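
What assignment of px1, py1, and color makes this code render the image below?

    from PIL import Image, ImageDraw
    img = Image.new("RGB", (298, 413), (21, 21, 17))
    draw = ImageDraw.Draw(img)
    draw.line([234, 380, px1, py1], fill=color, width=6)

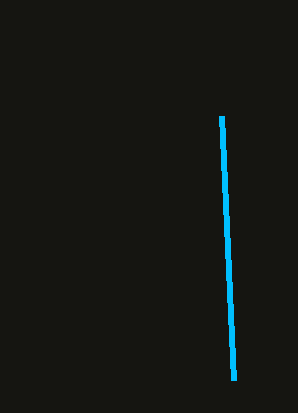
px1 = 222; py1 = 116; color = 'deepskyblue'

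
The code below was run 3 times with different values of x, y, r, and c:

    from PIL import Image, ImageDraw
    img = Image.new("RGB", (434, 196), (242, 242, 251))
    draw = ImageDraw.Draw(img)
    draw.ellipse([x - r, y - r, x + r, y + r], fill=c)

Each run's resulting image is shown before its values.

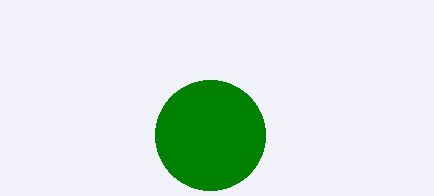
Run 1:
x = 210, y = 135, r = 55, c = 'green'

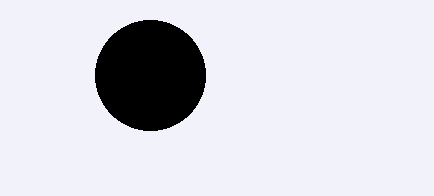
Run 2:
x = 150; y = 75; r = 55; c = 'black'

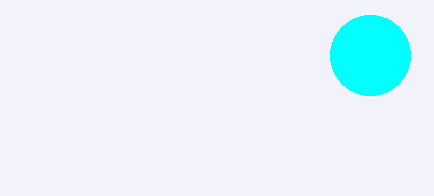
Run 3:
x = 370, y = 55, r = 40, c = 'cyan'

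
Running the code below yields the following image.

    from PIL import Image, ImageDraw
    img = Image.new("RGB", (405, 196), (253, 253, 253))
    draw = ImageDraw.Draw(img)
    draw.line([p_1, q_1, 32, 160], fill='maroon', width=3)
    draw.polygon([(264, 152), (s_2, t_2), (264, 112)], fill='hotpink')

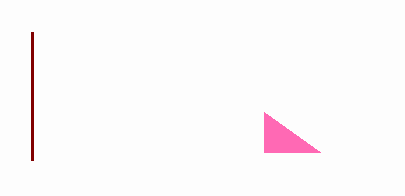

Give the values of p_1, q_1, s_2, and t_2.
p_1 = 32, q_1 = 32, s_2 = 320, t_2 = 152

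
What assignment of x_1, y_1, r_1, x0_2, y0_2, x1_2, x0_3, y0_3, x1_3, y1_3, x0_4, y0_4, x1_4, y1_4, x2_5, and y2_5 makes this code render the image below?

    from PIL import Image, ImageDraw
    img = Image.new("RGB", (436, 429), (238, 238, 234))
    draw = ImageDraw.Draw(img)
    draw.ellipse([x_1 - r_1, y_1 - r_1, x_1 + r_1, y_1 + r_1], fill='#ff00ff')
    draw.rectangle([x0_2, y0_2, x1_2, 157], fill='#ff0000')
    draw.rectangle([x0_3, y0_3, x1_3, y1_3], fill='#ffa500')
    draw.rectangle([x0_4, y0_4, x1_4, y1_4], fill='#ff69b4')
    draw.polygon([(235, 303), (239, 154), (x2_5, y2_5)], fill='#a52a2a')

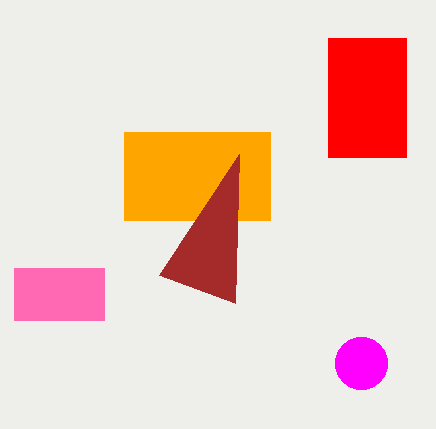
x_1 = 361; y_1 = 363; r_1 = 26; x0_2 = 328; y0_2 = 38; x1_2 = 406; x0_3 = 124; y0_3 = 132; x1_3 = 270; y1_3 = 220; x0_4 = 14; y0_4 = 268; x1_4 = 104; y1_4 = 320; x2_5 = 159; y2_5 = 275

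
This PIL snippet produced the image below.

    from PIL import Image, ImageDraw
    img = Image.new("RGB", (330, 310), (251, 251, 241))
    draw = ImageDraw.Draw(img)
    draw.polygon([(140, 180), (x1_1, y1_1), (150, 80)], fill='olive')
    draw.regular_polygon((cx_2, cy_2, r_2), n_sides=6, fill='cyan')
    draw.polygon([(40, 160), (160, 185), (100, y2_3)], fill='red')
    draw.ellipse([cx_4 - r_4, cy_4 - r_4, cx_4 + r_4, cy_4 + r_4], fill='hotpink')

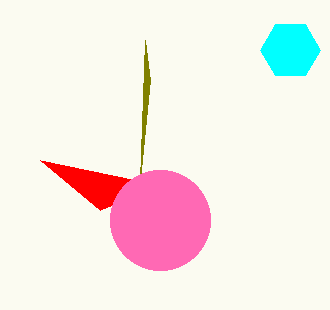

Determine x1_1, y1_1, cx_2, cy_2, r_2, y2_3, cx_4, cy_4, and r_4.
x1_1 = 145
y1_1 = 40
cx_2 = 290
cy_2 = 50
r_2 = 30
y2_3 = 210
cx_4 = 160
cy_4 = 220
r_4 = 50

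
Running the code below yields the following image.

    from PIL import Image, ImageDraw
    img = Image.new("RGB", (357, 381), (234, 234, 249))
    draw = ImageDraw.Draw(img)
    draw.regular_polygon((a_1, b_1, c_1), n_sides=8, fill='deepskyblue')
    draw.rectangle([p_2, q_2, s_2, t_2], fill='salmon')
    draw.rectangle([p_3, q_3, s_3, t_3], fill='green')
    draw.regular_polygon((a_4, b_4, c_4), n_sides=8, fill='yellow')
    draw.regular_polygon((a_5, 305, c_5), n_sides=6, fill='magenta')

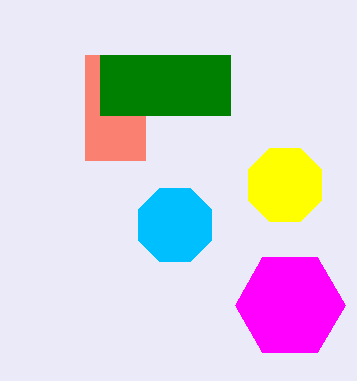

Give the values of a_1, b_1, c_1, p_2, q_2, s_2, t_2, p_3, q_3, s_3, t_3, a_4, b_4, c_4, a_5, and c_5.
a_1 = 175; b_1 = 225; c_1 = 40; p_2 = 85; q_2 = 55; s_2 = 145; t_2 = 160; p_3 = 100; q_3 = 55; s_3 = 230; t_3 = 115; a_4 = 285; b_4 = 185; c_4 = 40; a_5 = 290; c_5 = 55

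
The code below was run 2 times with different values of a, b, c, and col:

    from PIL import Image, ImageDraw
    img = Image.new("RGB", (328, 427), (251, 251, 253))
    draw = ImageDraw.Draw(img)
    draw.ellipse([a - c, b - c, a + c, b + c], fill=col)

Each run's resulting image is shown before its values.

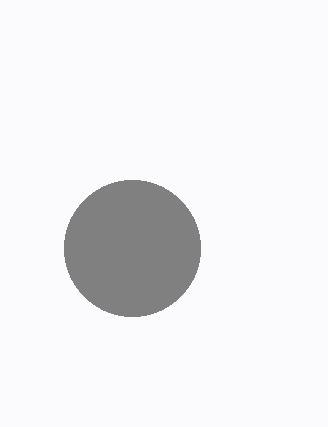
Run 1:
a = 132, b = 248, c = 68, col = 'gray'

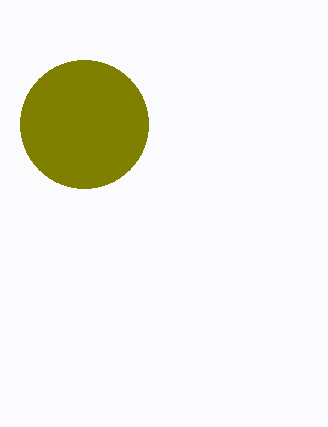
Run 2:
a = 84, b = 124, c = 64, col = 'olive'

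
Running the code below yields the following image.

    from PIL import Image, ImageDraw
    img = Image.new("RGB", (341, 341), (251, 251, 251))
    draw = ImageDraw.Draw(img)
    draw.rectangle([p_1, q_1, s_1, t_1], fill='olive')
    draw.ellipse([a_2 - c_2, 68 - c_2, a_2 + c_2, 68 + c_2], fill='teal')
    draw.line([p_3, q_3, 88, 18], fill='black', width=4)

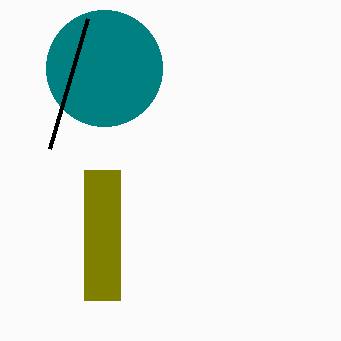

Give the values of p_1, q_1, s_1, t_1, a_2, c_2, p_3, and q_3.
p_1 = 84, q_1 = 170, s_1 = 120, t_1 = 300, a_2 = 104, c_2 = 58, p_3 = 50, q_3 = 148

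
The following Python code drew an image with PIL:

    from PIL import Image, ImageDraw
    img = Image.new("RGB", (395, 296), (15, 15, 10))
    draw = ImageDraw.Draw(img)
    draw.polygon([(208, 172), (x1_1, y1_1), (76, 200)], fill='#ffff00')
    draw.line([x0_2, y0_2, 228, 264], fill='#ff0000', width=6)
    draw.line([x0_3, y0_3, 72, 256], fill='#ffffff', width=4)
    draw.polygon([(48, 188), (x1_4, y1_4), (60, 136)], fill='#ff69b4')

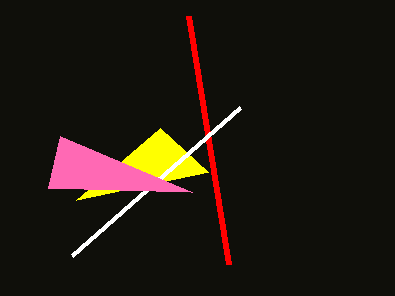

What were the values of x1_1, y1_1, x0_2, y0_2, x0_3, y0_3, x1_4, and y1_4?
x1_1 = 160
y1_1 = 128
x0_2 = 188
y0_2 = 16
x0_3 = 240
y0_3 = 108
x1_4 = 192
y1_4 = 192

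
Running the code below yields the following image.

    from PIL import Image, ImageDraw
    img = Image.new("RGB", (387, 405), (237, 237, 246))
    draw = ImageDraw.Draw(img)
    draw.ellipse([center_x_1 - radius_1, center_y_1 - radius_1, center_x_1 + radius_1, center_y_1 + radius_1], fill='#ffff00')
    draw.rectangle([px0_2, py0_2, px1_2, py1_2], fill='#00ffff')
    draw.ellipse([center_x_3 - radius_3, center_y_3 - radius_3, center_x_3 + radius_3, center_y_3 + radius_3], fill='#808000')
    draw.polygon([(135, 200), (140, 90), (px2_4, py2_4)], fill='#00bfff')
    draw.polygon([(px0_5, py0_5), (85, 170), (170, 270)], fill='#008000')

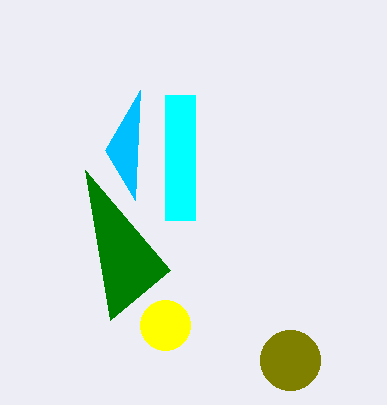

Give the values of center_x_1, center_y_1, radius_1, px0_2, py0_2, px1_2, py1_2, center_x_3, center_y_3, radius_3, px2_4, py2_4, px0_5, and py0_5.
center_x_1 = 165, center_y_1 = 325, radius_1 = 25, px0_2 = 165, py0_2 = 95, px1_2 = 195, py1_2 = 220, center_x_3 = 290, center_y_3 = 360, radius_3 = 30, px2_4 = 105, py2_4 = 150, px0_5 = 110, py0_5 = 320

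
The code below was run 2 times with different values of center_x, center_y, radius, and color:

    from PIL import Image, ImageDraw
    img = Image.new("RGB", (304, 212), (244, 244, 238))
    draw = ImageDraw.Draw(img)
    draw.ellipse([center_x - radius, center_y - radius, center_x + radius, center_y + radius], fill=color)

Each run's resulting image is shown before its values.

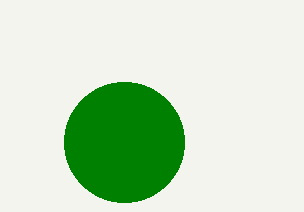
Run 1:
center_x = 124
center_y = 142
radius = 60
color = 'green'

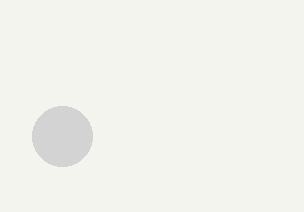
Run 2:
center_x = 62
center_y = 136
radius = 30
color = 'lightgray'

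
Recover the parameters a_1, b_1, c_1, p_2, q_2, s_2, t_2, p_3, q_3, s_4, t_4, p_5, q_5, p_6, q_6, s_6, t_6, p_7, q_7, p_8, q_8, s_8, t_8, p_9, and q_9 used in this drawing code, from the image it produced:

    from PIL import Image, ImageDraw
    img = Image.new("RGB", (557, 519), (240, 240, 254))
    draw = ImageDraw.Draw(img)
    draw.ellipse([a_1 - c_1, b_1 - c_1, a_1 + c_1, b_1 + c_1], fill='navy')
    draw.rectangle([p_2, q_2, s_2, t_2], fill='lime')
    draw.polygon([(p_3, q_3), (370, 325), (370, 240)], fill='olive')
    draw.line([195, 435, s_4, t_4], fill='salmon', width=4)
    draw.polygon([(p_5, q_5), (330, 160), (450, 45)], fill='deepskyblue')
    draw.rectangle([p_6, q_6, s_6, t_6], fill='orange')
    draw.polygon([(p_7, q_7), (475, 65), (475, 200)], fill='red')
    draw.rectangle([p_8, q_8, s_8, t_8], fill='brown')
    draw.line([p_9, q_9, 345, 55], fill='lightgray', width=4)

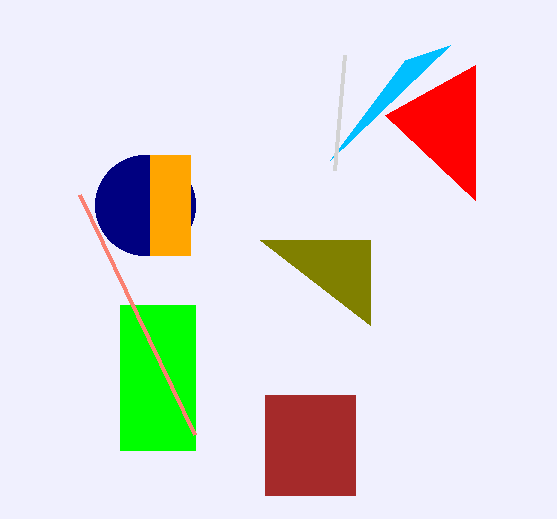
a_1 = 145; b_1 = 205; c_1 = 50; p_2 = 120; q_2 = 305; s_2 = 195; t_2 = 450; p_3 = 260; q_3 = 240; s_4 = 80; t_4 = 195; p_5 = 405; q_5 = 60; p_6 = 150; q_6 = 155; s_6 = 190; t_6 = 255; p_7 = 385; q_7 = 115; p_8 = 265; q_8 = 395; s_8 = 355; t_8 = 495; p_9 = 335; q_9 = 170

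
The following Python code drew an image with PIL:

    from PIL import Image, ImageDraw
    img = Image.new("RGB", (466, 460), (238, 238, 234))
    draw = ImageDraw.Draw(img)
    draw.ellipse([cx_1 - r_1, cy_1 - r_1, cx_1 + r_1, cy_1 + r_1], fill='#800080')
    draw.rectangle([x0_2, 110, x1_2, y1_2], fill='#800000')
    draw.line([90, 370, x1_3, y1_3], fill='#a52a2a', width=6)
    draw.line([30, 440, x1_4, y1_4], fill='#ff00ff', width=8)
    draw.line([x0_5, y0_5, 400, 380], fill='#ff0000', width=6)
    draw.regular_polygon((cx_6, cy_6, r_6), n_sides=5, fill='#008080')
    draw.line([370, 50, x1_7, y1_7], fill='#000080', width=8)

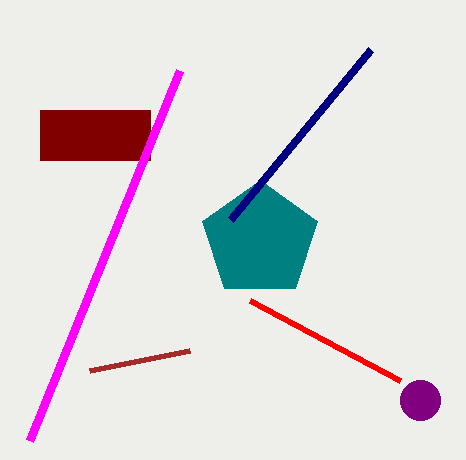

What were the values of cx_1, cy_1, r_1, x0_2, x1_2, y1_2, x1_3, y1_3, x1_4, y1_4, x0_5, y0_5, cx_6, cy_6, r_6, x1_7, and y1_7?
cx_1 = 420
cy_1 = 400
r_1 = 20
x0_2 = 40
x1_2 = 150
y1_2 = 160
x1_3 = 190
y1_3 = 350
x1_4 = 180
y1_4 = 70
x0_5 = 250
y0_5 = 300
cx_6 = 260
cy_6 = 240
r_6 = 60
x1_7 = 230
y1_7 = 220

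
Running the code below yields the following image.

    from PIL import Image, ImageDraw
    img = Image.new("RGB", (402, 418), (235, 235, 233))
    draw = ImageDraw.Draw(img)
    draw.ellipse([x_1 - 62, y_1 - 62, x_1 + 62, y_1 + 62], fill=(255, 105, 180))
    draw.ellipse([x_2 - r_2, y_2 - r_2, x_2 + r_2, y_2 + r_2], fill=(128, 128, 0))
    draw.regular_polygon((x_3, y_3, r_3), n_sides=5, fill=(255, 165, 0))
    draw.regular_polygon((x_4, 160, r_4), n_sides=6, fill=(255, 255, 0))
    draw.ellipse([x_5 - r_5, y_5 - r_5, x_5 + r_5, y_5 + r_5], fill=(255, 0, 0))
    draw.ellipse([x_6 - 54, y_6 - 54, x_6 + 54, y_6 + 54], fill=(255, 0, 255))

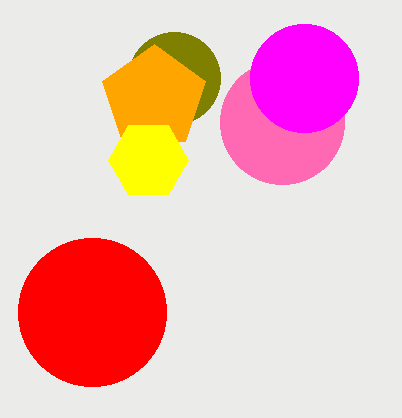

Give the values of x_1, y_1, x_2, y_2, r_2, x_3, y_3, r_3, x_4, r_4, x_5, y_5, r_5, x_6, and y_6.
x_1 = 282, y_1 = 122, x_2 = 174, y_2 = 78, r_2 = 46, x_3 = 154, y_3 = 98, r_3 = 54, x_4 = 148, r_4 = 40, x_5 = 92, y_5 = 312, r_5 = 74, x_6 = 304, y_6 = 78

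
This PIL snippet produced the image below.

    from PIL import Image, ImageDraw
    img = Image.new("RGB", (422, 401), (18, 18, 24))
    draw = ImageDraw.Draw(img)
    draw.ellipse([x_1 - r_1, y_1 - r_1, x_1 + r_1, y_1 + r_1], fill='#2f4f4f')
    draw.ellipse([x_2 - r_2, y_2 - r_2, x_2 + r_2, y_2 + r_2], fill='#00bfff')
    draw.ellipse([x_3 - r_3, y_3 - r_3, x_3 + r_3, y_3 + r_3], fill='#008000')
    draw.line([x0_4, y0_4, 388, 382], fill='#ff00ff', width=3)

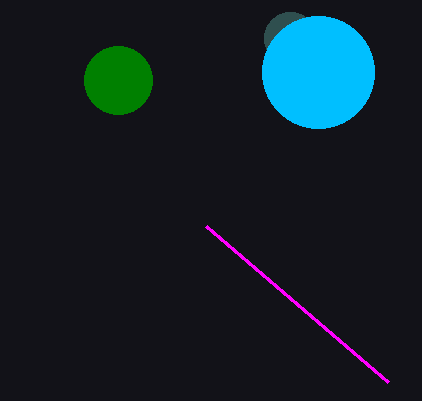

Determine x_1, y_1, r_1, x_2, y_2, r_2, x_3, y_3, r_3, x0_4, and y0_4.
x_1 = 290; y_1 = 38; r_1 = 26; x_2 = 318; y_2 = 72; r_2 = 56; x_3 = 118; y_3 = 80; r_3 = 34; x0_4 = 206; y0_4 = 226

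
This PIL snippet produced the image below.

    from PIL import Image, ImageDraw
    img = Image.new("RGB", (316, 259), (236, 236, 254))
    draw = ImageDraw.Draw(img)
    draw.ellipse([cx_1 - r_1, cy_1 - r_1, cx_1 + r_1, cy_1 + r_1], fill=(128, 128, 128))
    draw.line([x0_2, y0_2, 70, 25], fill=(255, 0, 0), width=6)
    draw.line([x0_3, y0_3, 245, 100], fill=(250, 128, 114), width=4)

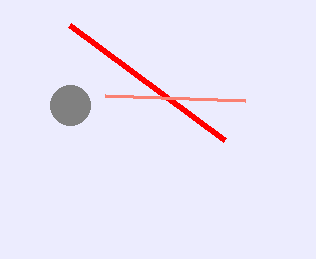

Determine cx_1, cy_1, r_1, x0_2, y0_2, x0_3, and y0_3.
cx_1 = 70, cy_1 = 105, r_1 = 20, x0_2 = 225, y0_2 = 140, x0_3 = 105, y0_3 = 95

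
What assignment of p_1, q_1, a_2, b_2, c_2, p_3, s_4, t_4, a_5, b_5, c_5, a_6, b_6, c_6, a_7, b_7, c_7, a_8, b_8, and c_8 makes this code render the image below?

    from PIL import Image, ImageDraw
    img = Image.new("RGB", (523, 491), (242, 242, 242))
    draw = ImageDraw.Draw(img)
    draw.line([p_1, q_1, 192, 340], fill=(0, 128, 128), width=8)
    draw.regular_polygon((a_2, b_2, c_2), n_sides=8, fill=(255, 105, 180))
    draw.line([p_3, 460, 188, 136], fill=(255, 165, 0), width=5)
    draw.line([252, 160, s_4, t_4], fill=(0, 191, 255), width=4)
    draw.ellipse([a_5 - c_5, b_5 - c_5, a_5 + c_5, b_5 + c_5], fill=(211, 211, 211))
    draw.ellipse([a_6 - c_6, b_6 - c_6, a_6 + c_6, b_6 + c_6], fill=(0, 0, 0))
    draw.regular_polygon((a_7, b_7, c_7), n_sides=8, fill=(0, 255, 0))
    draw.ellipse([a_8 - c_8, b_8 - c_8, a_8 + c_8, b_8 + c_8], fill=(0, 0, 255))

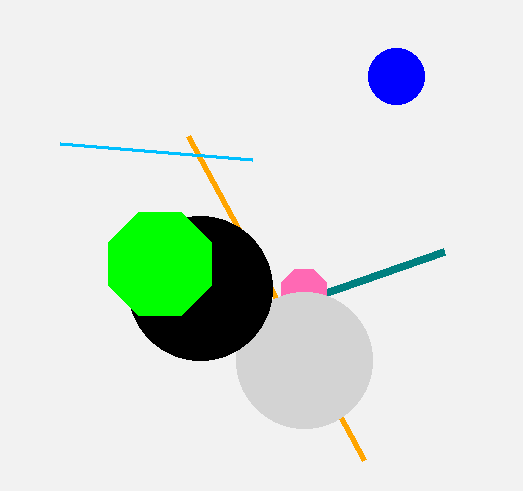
p_1 = 444, q_1 = 252, a_2 = 304, b_2 = 292, c_2 = 24, p_3 = 364, s_4 = 60, t_4 = 144, a_5 = 304, b_5 = 360, c_5 = 68, a_6 = 200, b_6 = 288, c_6 = 72, a_7 = 160, b_7 = 264, c_7 = 56, a_8 = 396, b_8 = 76, c_8 = 28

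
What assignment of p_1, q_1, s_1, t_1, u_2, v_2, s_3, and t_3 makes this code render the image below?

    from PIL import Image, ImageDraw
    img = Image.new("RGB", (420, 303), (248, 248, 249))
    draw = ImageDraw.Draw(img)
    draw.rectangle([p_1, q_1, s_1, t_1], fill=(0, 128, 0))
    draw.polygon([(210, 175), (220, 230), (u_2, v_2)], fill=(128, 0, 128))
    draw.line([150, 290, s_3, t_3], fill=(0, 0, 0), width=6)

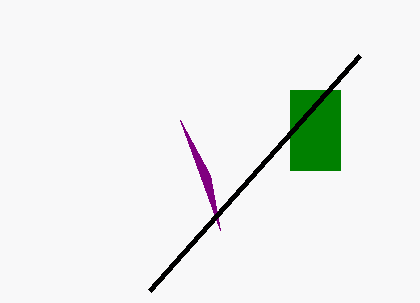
p_1 = 290, q_1 = 90, s_1 = 340, t_1 = 170, u_2 = 180, v_2 = 120, s_3 = 360, t_3 = 55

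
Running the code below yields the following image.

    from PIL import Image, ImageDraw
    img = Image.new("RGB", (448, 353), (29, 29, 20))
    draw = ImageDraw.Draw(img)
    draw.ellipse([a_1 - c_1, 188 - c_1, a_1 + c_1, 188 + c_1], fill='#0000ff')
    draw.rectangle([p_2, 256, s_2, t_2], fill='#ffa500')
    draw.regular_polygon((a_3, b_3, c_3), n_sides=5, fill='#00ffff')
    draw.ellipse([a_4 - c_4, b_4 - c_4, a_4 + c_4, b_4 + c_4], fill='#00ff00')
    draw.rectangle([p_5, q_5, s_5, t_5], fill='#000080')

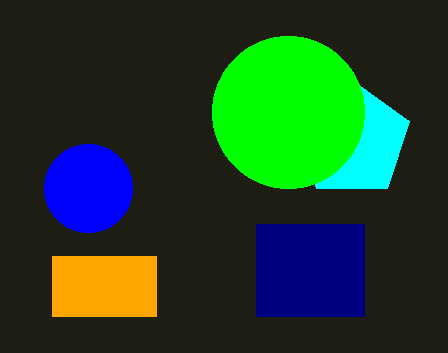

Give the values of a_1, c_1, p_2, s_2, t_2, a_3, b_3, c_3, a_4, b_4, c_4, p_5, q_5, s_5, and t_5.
a_1 = 88
c_1 = 44
p_2 = 52
s_2 = 156
t_2 = 316
a_3 = 352
b_3 = 140
c_3 = 60
a_4 = 288
b_4 = 112
c_4 = 76
p_5 = 256
q_5 = 224
s_5 = 364
t_5 = 316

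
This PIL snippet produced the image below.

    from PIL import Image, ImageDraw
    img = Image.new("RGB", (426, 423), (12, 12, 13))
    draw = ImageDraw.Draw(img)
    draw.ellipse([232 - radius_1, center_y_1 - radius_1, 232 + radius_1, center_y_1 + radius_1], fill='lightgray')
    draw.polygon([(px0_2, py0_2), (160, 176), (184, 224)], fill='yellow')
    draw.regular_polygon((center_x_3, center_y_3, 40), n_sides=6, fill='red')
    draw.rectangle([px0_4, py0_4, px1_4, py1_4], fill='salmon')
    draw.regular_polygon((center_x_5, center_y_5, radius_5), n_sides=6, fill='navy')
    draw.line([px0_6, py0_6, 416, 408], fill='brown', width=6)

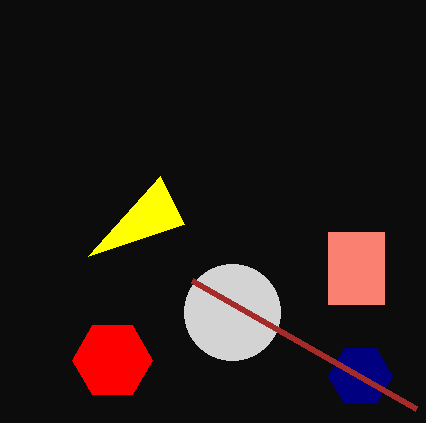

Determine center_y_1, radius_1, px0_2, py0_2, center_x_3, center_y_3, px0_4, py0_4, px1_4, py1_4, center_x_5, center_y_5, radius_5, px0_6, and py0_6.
center_y_1 = 312; radius_1 = 48; px0_2 = 88; py0_2 = 256; center_x_3 = 112; center_y_3 = 360; px0_4 = 328; py0_4 = 232; px1_4 = 384; py1_4 = 304; center_x_5 = 360; center_y_5 = 376; radius_5 = 32; px0_6 = 192; py0_6 = 280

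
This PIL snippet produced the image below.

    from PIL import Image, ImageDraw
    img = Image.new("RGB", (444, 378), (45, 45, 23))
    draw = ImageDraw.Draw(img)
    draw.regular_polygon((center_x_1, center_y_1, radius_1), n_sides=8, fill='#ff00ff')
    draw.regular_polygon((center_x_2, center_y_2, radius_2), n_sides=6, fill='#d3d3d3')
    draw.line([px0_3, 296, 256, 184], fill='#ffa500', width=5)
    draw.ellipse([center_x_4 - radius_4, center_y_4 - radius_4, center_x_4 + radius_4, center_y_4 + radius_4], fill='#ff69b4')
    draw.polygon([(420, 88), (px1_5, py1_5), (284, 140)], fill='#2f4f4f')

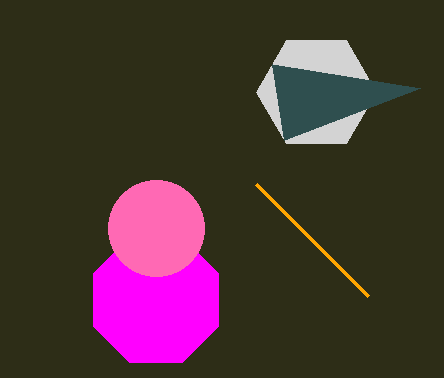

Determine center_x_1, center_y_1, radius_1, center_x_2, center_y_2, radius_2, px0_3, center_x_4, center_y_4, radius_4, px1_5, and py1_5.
center_x_1 = 156; center_y_1 = 300; radius_1 = 68; center_x_2 = 316; center_y_2 = 92; radius_2 = 60; px0_3 = 368; center_x_4 = 156; center_y_4 = 228; radius_4 = 48; px1_5 = 272; py1_5 = 64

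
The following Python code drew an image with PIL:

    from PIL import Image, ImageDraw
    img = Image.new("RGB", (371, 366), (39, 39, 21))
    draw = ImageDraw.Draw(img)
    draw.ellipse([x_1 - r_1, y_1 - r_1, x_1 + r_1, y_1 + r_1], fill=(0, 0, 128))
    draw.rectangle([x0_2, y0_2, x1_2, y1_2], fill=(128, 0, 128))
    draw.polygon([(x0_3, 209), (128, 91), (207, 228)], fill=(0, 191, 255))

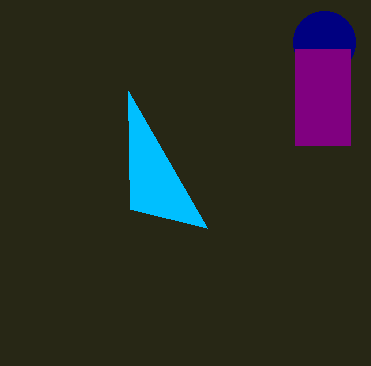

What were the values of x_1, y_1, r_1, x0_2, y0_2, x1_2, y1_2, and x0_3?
x_1 = 324, y_1 = 42, r_1 = 31, x0_2 = 295, y0_2 = 49, x1_2 = 350, y1_2 = 145, x0_3 = 130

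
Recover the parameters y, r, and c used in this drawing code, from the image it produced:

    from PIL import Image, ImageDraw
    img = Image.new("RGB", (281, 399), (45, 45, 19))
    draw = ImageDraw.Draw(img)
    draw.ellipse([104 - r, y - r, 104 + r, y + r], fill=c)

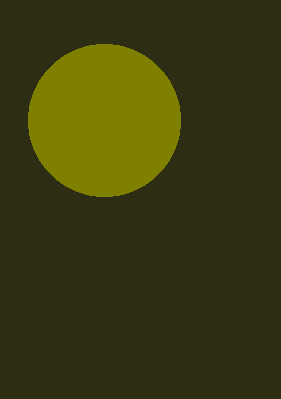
y = 120
r = 76
c = 'olive'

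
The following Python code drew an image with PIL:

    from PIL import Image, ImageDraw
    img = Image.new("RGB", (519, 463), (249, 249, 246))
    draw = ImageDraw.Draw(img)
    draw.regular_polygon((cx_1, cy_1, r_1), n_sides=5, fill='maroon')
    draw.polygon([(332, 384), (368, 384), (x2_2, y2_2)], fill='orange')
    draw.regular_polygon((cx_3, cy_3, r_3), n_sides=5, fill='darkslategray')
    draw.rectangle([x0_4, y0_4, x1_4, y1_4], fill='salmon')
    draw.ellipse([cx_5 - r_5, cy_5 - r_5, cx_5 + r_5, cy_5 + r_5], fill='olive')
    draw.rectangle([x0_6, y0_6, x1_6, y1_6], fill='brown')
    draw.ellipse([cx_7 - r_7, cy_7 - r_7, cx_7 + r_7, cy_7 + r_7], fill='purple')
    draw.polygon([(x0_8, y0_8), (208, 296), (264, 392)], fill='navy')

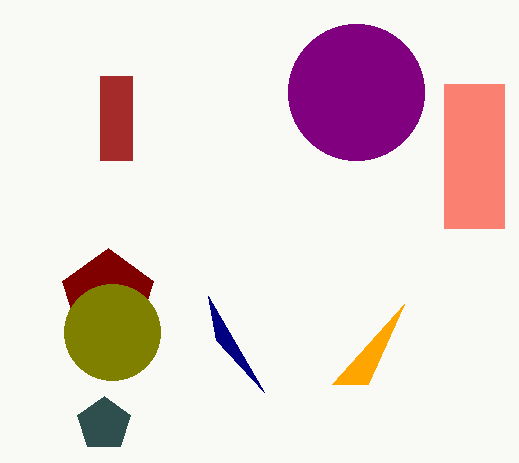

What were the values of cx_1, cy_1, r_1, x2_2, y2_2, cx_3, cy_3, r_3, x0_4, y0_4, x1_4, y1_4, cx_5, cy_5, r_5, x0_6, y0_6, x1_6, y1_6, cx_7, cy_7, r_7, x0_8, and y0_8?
cx_1 = 108
cy_1 = 296
r_1 = 48
x2_2 = 404
y2_2 = 304
cx_3 = 104
cy_3 = 424
r_3 = 28
x0_4 = 444
y0_4 = 84
x1_4 = 504
y1_4 = 228
cx_5 = 112
cy_5 = 332
r_5 = 48
x0_6 = 100
y0_6 = 76
x1_6 = 132
y1_6 = 160
cx_7 = 356
cy_7 = 92
r_7 = 68
x0_8 = 216
y0_8 = 340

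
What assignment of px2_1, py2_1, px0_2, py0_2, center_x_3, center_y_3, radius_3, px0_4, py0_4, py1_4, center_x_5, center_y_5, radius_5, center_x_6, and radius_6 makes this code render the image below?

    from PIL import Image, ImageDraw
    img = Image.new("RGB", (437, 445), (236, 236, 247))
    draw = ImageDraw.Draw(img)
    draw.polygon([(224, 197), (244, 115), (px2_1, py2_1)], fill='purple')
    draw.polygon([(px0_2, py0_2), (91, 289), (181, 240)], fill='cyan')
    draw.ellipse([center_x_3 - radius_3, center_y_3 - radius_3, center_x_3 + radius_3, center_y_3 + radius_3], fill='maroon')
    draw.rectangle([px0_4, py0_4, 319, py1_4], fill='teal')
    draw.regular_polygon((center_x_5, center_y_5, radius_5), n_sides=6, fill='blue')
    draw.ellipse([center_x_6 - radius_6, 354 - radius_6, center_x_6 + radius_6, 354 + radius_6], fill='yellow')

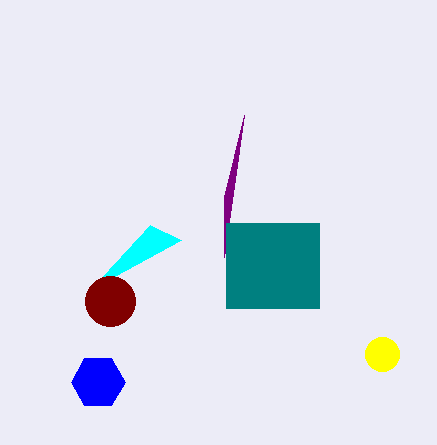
px2_1 = 224; py2_1 = 257; px0_2 = 150; py0_2 = 225; center_x_3 = 110; center_y_3 = 301; radius_3 = 25; px0_4 = 226; py0_4 = 223; py1_4 = 308; center_x_5 = 98; center_y_5 = 382; radius_5 = 27; center_x_6 = 382; radius_6 = 17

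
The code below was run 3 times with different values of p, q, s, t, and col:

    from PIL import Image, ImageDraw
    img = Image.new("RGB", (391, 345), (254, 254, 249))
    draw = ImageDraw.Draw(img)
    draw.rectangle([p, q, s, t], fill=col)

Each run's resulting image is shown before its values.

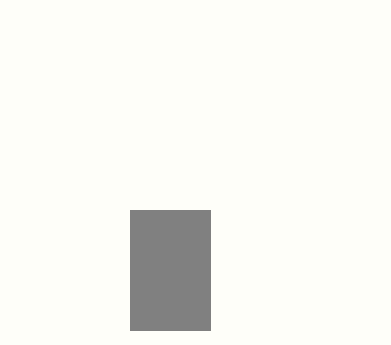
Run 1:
p = 130
q = 210
s = 210
t = 330
col = 'gray'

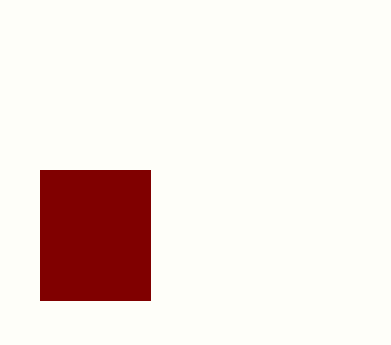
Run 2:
p = 40, q = 170, s = 150, t = 300, col = 'maroon'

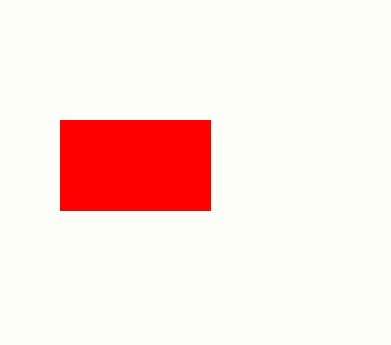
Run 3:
p = 60, q = 120, s = 210, t = 210, col = 'red'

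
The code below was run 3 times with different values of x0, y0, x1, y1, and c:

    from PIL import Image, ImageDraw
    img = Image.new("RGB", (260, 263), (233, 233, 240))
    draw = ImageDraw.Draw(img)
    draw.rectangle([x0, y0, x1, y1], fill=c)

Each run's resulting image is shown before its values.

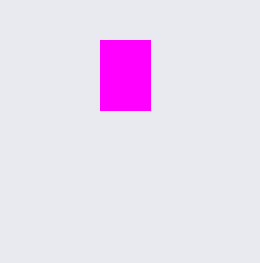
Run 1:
x0 = 100
y0 = 40
x1 = 150
y1 = 110
c = 'magenta'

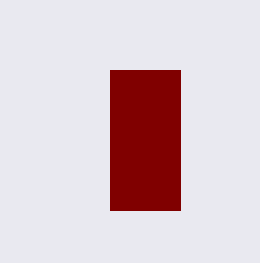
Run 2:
x0 = 110
y0 = 70
x1 = 180
y1 = 210
c = 'maroon'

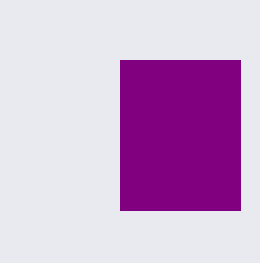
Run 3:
x0 = 120, y0 = 60, x1 = 240, y1 = 210, c = 'purple'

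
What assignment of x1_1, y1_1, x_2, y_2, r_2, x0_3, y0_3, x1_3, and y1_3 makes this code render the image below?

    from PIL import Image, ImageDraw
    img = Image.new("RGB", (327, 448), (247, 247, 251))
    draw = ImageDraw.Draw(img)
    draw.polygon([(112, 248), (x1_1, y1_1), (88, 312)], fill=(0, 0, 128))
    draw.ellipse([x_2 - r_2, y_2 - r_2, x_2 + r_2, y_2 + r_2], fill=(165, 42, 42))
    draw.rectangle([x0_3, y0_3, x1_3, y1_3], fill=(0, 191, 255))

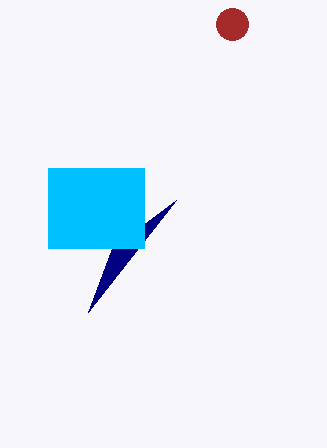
x1_1 = 176
y1_1 = 200
x_2 = 232
y_2 = 24
r_2 = 16
x0_3 = 48
y0_3 = 168
x1_3 = 144
y1_3 = 248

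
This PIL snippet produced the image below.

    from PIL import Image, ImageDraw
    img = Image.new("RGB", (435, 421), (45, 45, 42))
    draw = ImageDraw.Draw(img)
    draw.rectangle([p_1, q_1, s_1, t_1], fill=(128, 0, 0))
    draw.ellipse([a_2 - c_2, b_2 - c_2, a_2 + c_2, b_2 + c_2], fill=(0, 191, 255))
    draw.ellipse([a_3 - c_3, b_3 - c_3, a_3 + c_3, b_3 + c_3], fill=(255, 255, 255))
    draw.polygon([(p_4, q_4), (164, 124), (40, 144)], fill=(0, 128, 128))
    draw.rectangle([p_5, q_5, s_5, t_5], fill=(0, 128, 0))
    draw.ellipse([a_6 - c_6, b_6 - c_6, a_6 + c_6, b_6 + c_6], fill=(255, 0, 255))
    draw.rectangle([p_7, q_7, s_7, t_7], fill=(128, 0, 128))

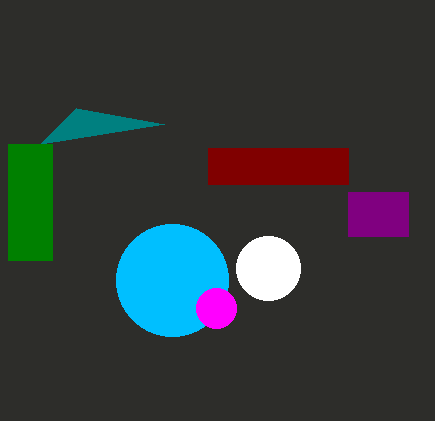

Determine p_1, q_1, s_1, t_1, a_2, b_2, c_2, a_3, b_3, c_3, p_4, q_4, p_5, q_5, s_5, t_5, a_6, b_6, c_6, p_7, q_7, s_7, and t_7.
p_1 = 208
q_1 = 148
s_1 = 348
t_1 = 184
a_2 = 172
b_2 = 280
c_2 = 56
a_3 = 268
b_3 = 268
c_3 = 32
p_4 = 76
q_4 = 108
p_5 = 8
q_5 = 144
s_5 = 52
t_5 = 260
a_6 = 216
b_6 = 308
c_6 = 20
p_7 = 348
q_7 = 192
s_7 = 408
t_7 = 236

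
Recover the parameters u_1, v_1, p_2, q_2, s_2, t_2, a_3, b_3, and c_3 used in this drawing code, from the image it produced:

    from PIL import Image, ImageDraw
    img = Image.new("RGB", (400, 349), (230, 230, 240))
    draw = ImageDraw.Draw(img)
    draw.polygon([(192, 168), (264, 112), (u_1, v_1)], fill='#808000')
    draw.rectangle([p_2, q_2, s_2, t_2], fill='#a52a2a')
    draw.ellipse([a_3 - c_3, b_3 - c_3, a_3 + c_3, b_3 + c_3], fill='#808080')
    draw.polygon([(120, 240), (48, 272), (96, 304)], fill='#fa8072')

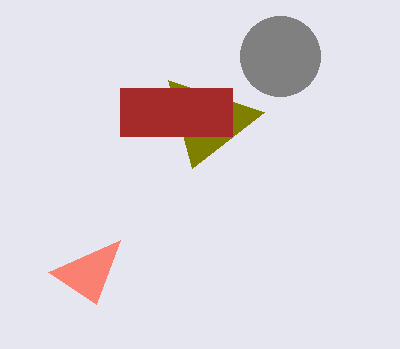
u_1 = 168; v_1 = 80; p_2 = 120; q_2 = 88; s_2 = 232; t_2 = 136; a_3 = 280; b_3 = 56; c_3 = 40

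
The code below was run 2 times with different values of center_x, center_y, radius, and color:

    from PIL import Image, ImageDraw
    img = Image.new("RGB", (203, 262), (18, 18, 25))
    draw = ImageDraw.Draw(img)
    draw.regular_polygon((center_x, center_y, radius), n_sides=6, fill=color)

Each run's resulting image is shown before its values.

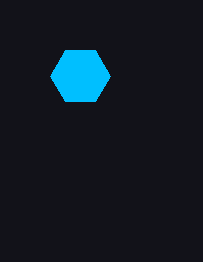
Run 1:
center_x = 80, center_y = 76, radius = 30, color = 'deepskyblue'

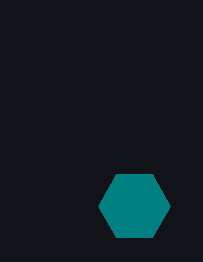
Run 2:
center_x = 134; center_y = 206; radius = 36; color = 'teal'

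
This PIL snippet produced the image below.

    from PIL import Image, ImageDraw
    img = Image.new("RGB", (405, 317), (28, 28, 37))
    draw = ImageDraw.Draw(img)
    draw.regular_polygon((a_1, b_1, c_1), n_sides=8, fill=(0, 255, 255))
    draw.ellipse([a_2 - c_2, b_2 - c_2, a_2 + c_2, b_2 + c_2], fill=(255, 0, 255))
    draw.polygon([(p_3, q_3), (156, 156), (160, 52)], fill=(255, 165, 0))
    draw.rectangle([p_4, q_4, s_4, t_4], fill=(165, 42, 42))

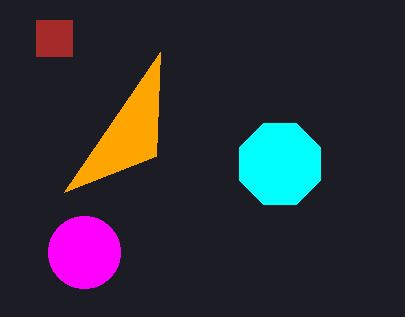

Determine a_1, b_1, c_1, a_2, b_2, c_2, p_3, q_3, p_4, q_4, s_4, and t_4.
a_1 = 280; b_1 = 164; c_1 = 44; a_2 = 84; b_2 = 252; c_2 = 36; p_3 = 64; q_3 = 192; p_4 = 36; q_4 = 20; s_4 = 72; t_4 = 56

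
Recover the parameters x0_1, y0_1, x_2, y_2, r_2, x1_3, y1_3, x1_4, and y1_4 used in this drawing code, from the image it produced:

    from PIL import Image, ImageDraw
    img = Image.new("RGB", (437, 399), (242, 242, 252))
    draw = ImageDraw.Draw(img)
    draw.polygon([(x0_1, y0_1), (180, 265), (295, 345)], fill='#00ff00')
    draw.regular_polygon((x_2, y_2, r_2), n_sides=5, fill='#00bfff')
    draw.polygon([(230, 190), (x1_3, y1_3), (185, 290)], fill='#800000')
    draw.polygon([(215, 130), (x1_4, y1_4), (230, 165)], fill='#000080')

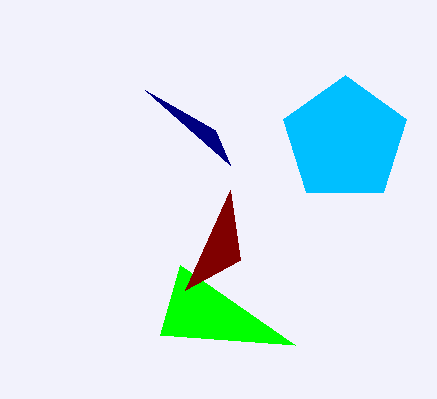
x0_1 = 160; y0_1 = 335; x_2 = 345; y_2 = 140; r_2 = 65; x1_3 = 240; y1_3 = 260; x1_4 = 145; y1_4 = 90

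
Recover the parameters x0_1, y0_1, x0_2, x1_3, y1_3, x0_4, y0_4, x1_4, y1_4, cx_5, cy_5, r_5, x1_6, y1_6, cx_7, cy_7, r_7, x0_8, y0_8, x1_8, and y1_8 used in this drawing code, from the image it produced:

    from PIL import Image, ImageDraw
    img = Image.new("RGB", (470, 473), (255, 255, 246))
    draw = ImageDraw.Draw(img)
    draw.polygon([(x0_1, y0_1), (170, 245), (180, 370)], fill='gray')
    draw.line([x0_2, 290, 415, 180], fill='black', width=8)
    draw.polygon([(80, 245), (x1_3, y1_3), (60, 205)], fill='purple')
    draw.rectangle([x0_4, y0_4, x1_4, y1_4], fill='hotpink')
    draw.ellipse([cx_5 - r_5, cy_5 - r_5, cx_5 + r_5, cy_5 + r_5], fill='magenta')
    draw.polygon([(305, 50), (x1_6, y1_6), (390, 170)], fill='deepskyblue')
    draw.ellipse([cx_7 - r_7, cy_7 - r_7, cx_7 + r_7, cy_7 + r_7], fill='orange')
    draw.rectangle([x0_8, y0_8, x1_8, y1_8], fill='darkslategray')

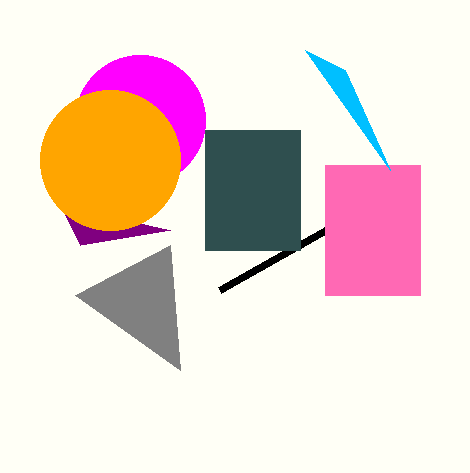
x0_1 = 75; y0_1 = 295; x0_2 = 220; x1_3 = 170; y1_3 = 230; x0_4 = 325; y0_4 = 165; x1_4 = 420; y1_4 = 295; cx_5 = 140; cy_5 = 120; r_5 = 65; x1_6 = 345; y1_6 = 70; cx_7 = 110; cy_7 = 160; r_7 = 70; x0_8 = 205; y0_8 = 130; x1_8 = 300; y1_8 = 250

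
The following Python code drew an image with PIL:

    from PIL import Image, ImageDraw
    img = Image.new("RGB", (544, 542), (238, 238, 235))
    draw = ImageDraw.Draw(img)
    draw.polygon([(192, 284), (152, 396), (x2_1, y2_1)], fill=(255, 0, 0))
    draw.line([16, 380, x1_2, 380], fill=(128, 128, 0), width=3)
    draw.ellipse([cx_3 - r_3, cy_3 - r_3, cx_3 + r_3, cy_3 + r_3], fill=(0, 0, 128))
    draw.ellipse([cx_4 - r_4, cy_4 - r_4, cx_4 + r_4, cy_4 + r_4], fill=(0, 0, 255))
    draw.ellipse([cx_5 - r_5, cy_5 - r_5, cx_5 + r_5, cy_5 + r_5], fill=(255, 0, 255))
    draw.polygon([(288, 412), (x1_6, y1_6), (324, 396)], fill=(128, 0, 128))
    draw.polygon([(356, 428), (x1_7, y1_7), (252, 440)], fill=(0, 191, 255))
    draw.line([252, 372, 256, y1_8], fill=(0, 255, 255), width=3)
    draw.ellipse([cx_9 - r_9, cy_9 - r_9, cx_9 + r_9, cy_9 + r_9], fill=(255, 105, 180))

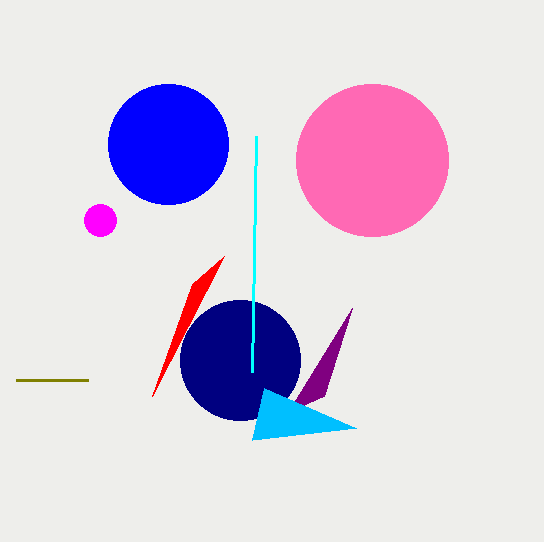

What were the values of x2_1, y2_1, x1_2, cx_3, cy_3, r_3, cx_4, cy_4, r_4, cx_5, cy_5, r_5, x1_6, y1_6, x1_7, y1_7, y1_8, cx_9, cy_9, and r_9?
x2_1 = 224
y2_1 = 256
x1_2 = 88
cx_3 = 240
cy_3 = 360
r_3 = 60
cx_4 = 168
cy_4 = 144
r_4 = 60
cx_5 = 100
cy_5 = 220
r_5 = 16
x1_6 = 352
y1_6 = 308
x1_7 = 264
y1_7 = 388
y1_8 = 136
cx_9 = 372
cy_9 = 160
r_9 = 76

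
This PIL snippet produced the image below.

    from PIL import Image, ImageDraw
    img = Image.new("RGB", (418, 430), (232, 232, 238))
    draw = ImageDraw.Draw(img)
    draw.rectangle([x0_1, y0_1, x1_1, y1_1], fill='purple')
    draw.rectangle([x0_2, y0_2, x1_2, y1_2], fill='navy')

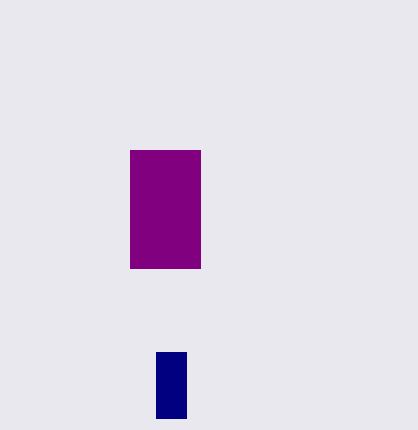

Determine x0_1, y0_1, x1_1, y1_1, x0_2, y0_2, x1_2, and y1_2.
x0_1 = 130
y0_1 = 150
x1_1 = 200
y1_1 = 268
x0_2 = 156
y0_2 = 352
x1_2 = 186
y1_2 = 418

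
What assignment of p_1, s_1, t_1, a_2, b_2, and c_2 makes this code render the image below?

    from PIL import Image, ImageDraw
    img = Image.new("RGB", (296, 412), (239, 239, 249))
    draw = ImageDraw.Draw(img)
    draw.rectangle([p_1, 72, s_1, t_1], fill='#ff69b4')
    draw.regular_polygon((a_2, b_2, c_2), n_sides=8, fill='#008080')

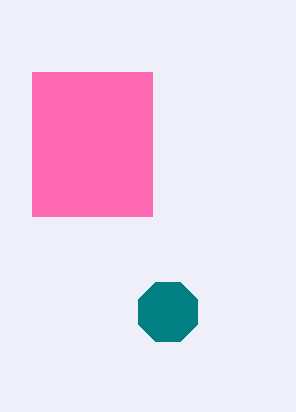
p_1 = 32, s_1 = 152, t_1 = 216, a_2 = 168, b_2 = 312, c_2 = 32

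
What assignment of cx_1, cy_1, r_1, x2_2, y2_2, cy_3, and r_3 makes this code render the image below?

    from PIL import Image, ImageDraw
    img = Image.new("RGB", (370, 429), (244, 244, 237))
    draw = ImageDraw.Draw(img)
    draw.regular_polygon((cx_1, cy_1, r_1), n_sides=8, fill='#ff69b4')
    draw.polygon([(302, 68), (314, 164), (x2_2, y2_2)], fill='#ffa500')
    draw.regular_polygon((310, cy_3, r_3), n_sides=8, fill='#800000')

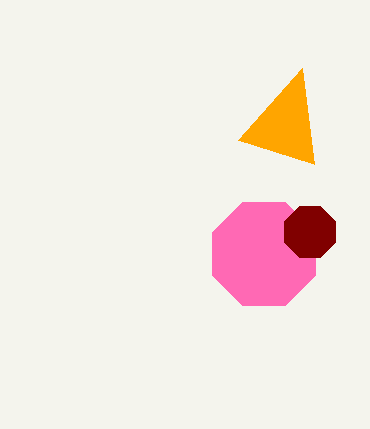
cx_1 = 264, cy_1 = 254, r_1 = 56, x2_2 = 238, y2_2 = 140, cy_3 = 232, r_3 = 28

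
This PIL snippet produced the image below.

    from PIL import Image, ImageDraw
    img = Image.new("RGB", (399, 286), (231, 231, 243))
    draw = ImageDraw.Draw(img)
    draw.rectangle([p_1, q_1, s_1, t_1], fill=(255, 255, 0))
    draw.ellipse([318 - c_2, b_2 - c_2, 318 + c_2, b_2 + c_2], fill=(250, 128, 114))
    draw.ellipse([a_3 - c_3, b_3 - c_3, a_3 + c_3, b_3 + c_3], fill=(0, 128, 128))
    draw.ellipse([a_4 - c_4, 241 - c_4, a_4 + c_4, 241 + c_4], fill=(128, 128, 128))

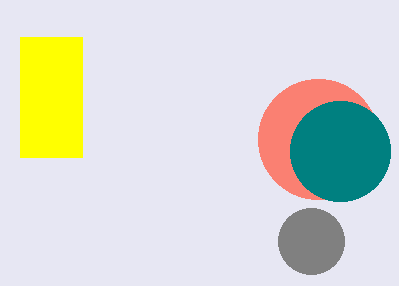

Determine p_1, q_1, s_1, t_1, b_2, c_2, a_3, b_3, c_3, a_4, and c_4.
p_1 = 20, q_1 = 37, s_1 = 82, t_1 = 157, b_2 = 139, c_2 = 60, a_3 = 340, b_3 = 151, c_3 = 50, a_4 = 311, c_4 = 33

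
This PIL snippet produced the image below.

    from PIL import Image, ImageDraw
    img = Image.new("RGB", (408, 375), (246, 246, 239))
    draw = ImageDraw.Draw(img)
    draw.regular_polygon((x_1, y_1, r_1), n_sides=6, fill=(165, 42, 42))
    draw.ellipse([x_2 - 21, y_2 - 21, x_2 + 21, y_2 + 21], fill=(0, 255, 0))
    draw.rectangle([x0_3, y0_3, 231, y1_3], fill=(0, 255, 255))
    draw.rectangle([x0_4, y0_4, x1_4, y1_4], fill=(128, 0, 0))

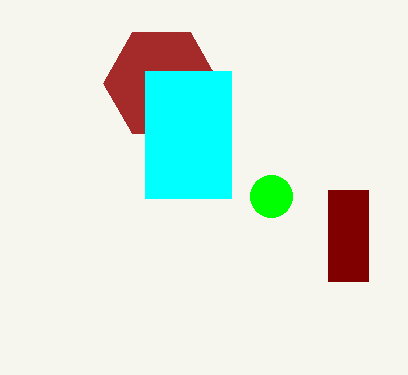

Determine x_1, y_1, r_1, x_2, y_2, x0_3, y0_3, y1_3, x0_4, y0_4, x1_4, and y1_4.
x_1 = 161
y_1 = 83
r_1 = 58
x_2 = 271
y_2 = 196
x0_3 = 145
y0_3 = 71
y1_3 = 198
x0_4 = 328
y0_4 = 190
x1_4 = 368
y1_4 = 281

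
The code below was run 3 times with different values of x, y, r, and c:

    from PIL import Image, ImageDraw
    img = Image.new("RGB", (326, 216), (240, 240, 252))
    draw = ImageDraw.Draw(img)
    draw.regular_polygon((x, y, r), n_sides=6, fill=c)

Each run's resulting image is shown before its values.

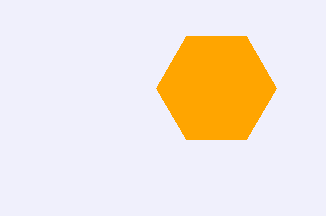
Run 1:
x = 216
y = 88
r = 60
c = 'orange'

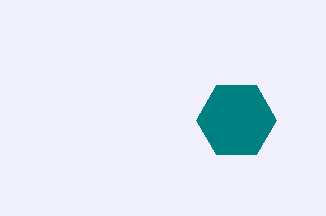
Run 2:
x = 236
y = 120
r = 40
c = 'teal'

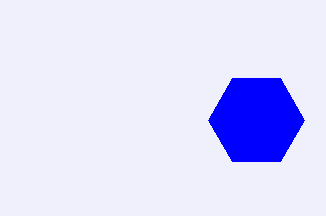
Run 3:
x = 256, y = 120, r = 48, c = 'blue'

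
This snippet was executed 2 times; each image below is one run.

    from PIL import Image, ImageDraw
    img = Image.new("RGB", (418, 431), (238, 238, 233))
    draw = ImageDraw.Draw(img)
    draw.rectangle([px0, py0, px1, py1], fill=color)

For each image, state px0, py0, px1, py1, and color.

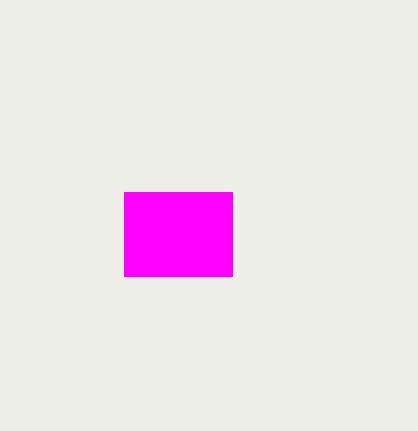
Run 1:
px0 = 124
py0 = 192
px1 = 232
py1 = 276
color = 'magenta'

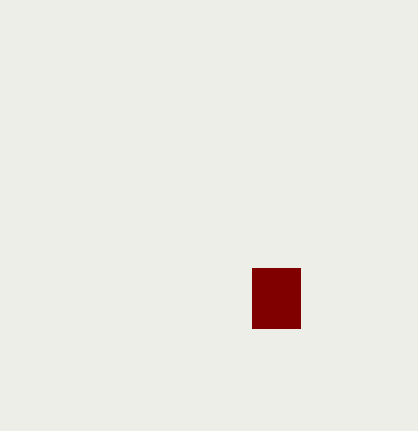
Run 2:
px0 = 252, py0 = 268, px1 = 300, py1 = 328, color = 'maroon'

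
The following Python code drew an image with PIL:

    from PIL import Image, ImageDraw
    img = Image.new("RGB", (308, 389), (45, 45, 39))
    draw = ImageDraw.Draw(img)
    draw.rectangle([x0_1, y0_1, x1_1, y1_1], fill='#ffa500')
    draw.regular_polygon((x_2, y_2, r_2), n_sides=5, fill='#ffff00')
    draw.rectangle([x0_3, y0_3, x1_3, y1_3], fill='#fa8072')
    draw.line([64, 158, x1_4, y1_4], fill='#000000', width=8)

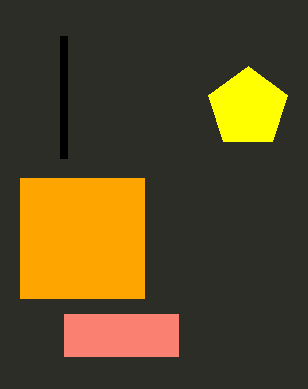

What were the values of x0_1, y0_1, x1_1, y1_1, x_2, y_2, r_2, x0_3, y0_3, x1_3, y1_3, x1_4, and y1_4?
x0_1 = 20
y0_1 = 178
x1_1 = 144
y1_1 = 298
x_2 = 248
y_2 = 108
r_2 = 42
x0_3 = 64
y0_3 = 314
x1_3 = 178
y1_3 = 356
x1_4 = 64
y1_4 = 36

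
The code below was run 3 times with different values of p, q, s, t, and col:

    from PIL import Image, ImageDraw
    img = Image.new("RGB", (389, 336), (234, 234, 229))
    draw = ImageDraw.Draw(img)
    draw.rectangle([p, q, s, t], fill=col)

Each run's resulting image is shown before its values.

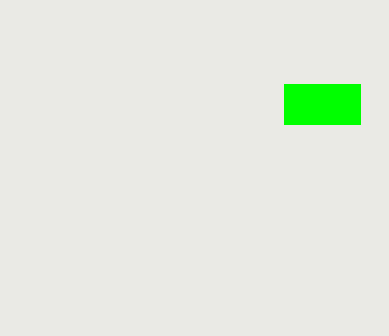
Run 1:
p = 284; q = 84; s = 360; t = 124; col = 'lime'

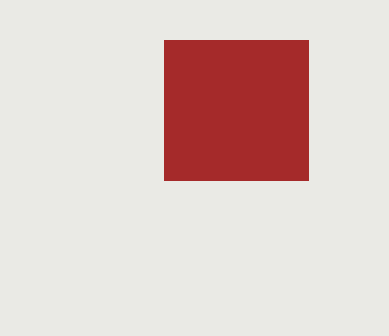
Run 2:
p = 164, q = 40, s = 308, t = 180, col = 'brown'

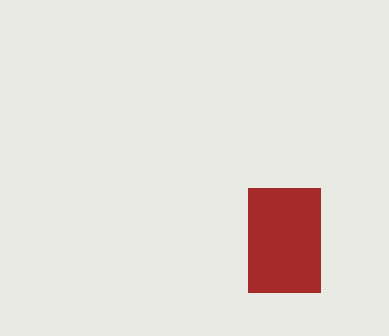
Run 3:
p = 248, q = 188, s = 320, t = 292, col = 'brown'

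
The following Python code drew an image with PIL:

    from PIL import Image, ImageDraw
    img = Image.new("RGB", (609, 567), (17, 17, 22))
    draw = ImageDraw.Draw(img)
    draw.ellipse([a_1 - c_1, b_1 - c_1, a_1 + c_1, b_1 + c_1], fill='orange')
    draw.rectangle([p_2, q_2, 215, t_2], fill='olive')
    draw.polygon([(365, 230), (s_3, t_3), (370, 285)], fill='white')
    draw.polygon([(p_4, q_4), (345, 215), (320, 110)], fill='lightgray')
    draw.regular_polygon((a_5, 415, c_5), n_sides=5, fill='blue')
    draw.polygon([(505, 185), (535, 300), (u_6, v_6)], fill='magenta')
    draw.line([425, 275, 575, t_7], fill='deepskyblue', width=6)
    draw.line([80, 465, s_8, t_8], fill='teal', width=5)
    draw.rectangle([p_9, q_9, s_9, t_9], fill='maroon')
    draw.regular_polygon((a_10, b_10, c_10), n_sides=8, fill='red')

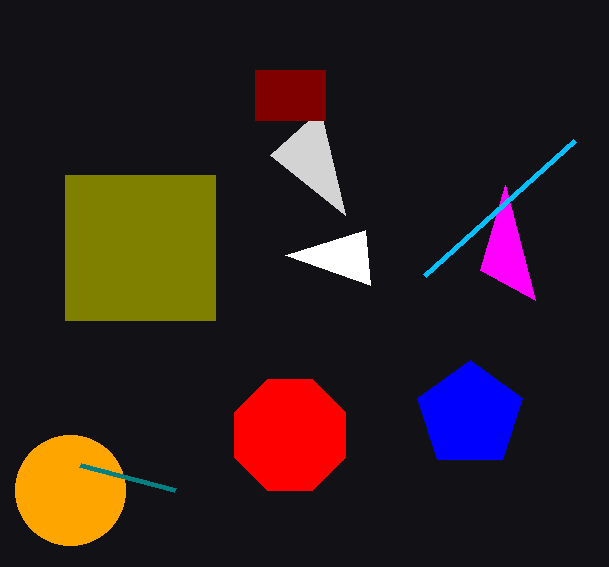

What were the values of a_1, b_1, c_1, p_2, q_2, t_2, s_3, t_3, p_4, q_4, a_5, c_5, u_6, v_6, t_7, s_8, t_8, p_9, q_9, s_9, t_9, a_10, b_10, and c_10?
a_1 = 70, b_1 = 490, c_1 = 55, p_2 = 65, q_2 = 175, t_2 = 320, s_3 = 285, t_3 = 255, p_4 = 270, q_4 = 155, a_5 = 470, c_5 = 55, u_6 = 480, v_6 = 270, t_7 = 140, s_8 = 175, t_8 = 490, p_9 = 255, q_9 = 70, s_9 = 325, t_9 = 120, a_10 = 290, b_10 = 435, c_10 = 60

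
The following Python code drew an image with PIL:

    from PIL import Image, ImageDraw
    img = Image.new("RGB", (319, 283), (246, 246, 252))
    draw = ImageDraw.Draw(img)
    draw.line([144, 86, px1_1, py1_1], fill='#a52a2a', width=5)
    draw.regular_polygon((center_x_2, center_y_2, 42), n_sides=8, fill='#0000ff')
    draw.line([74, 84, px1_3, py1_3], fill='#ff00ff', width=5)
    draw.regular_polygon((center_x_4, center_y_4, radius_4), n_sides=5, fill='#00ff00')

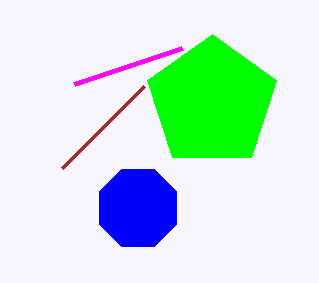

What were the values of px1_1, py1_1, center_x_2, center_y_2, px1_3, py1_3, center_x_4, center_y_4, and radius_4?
px1_1 = 62, py1_1 = 168, center_x_2 = 138, center_y_2 = 208, px1_3 = 182, py1_3 = 48, center_x_4 = 212, center_y_4 = 102, radius_4 = 68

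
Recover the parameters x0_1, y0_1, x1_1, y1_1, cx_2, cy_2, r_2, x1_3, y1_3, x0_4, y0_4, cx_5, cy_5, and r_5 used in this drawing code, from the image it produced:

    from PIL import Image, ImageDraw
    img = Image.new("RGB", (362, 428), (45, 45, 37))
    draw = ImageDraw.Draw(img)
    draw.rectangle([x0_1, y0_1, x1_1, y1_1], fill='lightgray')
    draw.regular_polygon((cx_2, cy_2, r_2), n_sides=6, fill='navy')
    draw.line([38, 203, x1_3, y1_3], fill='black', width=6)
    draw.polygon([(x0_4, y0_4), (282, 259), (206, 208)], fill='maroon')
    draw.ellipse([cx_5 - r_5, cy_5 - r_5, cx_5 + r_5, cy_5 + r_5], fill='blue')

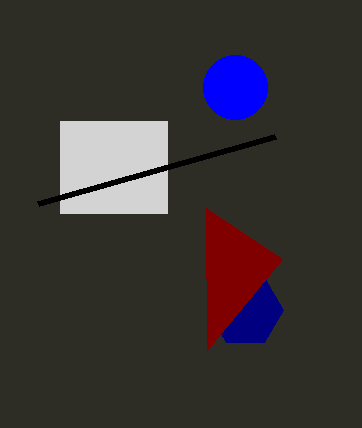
x0_1 = 60; y0_1 = 121; x1_1 = 167; y1_1 = 213; cx_2 = 245; cy_2 = 310; r_2 = 38; x1_3 = 275; y1_3 = 136; x0_4 = 207; y0_4 = 350; cx_5 = 235; cy_5 = 87; r_5 = 32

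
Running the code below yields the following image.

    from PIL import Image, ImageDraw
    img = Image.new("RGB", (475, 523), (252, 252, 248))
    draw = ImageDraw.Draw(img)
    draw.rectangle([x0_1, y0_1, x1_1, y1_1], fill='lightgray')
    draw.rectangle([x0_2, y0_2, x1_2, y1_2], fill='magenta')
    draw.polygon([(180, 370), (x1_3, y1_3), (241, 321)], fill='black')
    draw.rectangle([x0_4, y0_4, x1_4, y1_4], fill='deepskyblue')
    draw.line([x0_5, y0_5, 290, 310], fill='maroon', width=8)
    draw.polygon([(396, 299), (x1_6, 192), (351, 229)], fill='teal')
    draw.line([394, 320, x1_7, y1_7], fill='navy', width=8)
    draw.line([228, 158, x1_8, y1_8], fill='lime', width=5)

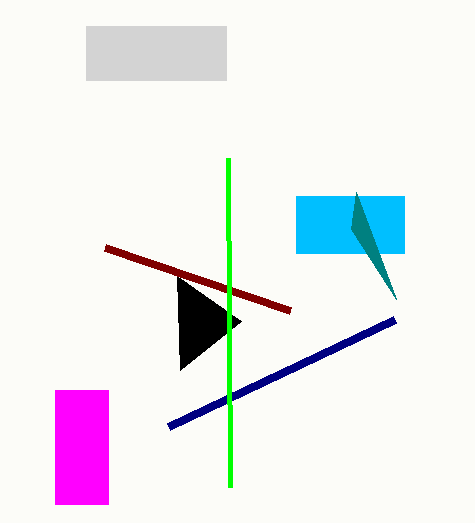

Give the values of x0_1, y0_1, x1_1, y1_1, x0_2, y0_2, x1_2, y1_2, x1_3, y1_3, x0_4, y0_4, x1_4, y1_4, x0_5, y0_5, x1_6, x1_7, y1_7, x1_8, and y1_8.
x0_1 = 86, y0_1 = 26, x1_1 = 226, y1_1 = 80, x0_2 = 55, y0_2 = 390, x1_2 = 108, y1_2 = 504, x1_3 = 177, y1_3 = 276, x0_4 = 296, y0_4 = 196, x1_4 = 404, y1_4 = 253, x0_5 = 105, y0_5 = 247, x1_6 = 356, x1_7 = 168, y1_7 = 427, x1_8 = 230, y1_8 = 487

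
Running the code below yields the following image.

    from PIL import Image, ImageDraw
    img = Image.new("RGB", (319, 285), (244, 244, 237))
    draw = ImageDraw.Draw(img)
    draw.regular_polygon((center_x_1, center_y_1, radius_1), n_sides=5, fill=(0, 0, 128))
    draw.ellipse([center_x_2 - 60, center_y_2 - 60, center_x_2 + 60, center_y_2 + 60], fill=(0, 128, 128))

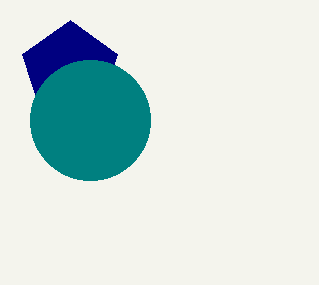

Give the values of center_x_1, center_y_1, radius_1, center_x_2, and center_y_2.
center_x_1 = 70, center_y_1 = 70, radius_1 = 50, center_x_2 = 90, center_y_2 = 120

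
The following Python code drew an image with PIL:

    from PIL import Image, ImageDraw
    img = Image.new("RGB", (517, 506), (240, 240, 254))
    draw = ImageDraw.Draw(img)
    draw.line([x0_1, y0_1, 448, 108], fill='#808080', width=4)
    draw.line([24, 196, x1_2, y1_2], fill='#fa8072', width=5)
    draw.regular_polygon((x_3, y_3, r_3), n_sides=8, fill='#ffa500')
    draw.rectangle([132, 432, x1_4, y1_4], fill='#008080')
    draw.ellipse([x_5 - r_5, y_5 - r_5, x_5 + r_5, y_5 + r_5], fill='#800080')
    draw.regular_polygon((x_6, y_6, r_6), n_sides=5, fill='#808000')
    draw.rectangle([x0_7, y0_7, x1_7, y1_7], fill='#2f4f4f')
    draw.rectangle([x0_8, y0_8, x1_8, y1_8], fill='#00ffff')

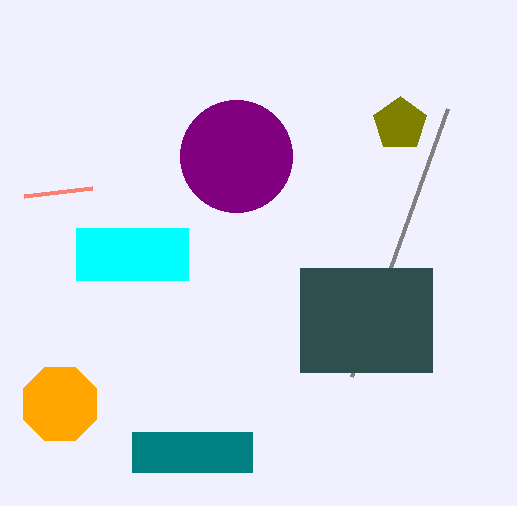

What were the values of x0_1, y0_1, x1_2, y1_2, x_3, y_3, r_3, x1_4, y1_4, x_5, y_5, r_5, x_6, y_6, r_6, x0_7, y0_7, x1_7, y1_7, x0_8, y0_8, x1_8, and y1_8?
x0_1 = 352; y0_1 = 376; x1_2 = 92; y1_2 = 188; x_3 = 60; y_3 = 404; r_3 = 40; x1_4 = 252; y1_4 = 472; x_5 = 236; y_5 = 156; r_5 = 56; x_6 = 400; y_6 = 124; r_6 = 28; x0_7 = 300; y0_7 = 268; x1_7 = 432; y1_7 = 372; x0_8 = 76; y0_8 = 228; x1_8 = 188; y1_8 = 280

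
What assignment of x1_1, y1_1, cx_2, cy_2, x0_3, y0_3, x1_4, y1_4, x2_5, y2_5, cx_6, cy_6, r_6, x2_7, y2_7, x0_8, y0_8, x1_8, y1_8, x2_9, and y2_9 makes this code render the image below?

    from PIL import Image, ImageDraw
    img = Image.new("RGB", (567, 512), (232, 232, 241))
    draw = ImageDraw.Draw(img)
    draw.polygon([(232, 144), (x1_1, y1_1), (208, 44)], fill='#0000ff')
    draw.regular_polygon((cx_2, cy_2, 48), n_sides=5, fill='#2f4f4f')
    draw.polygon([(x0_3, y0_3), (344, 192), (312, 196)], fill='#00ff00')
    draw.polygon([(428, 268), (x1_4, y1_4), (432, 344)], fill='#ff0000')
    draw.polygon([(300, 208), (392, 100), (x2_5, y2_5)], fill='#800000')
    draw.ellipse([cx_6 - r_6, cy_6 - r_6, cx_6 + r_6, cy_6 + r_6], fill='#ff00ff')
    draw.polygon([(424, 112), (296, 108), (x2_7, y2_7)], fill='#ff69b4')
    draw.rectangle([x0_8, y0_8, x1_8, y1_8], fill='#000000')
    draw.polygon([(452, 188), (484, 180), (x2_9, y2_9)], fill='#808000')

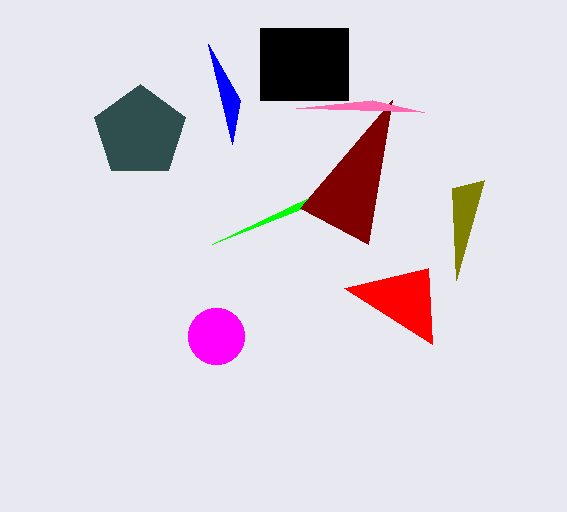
x1_1 = 240; y1_1 = 100; cx_2 = 140; cy_2 = 132; x0_3 = 212; y0_3 = 244; x1_4 = 344; y1_4 = 288; x2_5 = 368; y2_5 = 244; cx_6 = 216; cy_6 = 336; r_6 = 28; x2_7 = 372; y2_7 = 100; x0_8 = 260; y0_8 = 28; x1_8 = 348; y1_8 = 100; x2_9 = 456; y2_9 = 280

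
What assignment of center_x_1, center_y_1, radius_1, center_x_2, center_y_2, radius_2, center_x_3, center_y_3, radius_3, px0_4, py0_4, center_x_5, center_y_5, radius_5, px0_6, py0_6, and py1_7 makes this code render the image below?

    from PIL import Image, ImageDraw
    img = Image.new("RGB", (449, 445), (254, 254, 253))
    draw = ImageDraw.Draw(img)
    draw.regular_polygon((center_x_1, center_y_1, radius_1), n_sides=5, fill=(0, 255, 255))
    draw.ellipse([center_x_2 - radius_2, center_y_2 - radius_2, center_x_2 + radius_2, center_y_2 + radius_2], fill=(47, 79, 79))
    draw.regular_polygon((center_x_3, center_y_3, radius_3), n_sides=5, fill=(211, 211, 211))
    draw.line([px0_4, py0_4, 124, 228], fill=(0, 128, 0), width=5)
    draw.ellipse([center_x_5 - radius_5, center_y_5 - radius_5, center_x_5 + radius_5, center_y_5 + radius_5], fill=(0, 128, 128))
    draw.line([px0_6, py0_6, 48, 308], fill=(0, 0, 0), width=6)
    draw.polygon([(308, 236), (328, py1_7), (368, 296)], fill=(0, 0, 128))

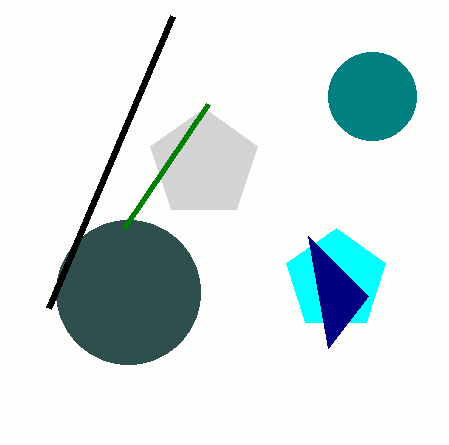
center_x_1 = 336, center_y_1 = 280, radius_1 = 52, center_x_2 = 128, center_y_2 = 292, radius_2 = 72, center_x_3 = 204, center_y_3 = 164, radius_3 = 56, px0_4 = 208, py0_4 = 104, center_x_5 = 372, center_y_5 = 96, radius_5 = 44, px0_6 = 172, py0_6 = 16, py1_7 = 348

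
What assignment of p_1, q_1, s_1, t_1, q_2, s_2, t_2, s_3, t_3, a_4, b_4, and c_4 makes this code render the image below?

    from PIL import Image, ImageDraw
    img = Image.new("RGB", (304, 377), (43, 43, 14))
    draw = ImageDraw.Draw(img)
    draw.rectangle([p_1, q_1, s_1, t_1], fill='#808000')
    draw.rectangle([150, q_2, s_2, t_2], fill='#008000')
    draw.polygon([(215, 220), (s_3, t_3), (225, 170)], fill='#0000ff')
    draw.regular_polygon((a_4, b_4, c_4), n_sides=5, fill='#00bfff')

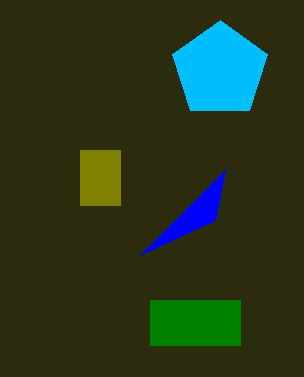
p_1 = 80
q_1 = 150
s_1 = 120
t_1 = 205
q_2 = 300
s_2 = 240
t_2 = 345
s_3 = 140
t_3 = 255
a_4 = 220
b_4 = 70
c_4 = 50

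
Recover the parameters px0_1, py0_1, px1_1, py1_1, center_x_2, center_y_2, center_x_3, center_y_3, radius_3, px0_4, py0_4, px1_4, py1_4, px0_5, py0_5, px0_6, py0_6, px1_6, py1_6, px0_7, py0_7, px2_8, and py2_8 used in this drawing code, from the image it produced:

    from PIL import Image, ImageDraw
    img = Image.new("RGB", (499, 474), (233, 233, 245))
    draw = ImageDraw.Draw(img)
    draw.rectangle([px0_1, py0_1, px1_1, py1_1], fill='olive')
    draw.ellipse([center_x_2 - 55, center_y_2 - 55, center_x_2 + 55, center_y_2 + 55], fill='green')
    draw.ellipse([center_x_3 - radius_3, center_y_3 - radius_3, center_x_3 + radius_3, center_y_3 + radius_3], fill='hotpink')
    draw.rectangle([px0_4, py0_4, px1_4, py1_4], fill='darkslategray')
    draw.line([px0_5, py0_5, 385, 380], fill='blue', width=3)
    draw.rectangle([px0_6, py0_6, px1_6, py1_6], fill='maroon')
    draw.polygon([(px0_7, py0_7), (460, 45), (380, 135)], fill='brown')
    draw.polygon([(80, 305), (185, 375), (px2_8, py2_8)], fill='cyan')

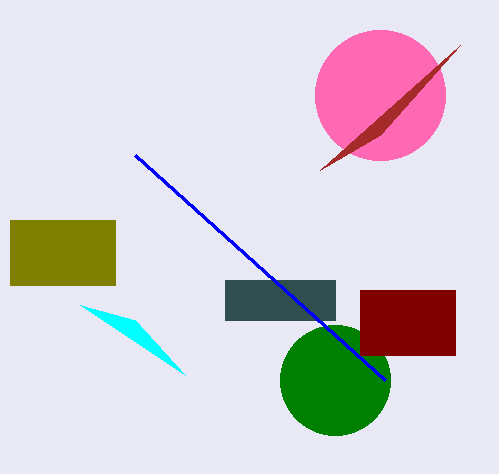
px0_1 = 10, py0_1 = 220, px1_1 = 115, py1_1 = 285, center_x_2 = 335, center_y_2 = 380, center_x_3 = 380, center_y_3 = 95, radius_3 = 65, px0_4 = 225, py0_4 = 280, px1_4 = 335, py1_4 = 320, px0_5 = 135, py0_5 = 155, px0_6 = 360, py0_6 = 290, px1_6 = 455, py1_6 = 355, px0_7 = 320, py0_7 = 170, px2_8 = 135, py2_8 = 320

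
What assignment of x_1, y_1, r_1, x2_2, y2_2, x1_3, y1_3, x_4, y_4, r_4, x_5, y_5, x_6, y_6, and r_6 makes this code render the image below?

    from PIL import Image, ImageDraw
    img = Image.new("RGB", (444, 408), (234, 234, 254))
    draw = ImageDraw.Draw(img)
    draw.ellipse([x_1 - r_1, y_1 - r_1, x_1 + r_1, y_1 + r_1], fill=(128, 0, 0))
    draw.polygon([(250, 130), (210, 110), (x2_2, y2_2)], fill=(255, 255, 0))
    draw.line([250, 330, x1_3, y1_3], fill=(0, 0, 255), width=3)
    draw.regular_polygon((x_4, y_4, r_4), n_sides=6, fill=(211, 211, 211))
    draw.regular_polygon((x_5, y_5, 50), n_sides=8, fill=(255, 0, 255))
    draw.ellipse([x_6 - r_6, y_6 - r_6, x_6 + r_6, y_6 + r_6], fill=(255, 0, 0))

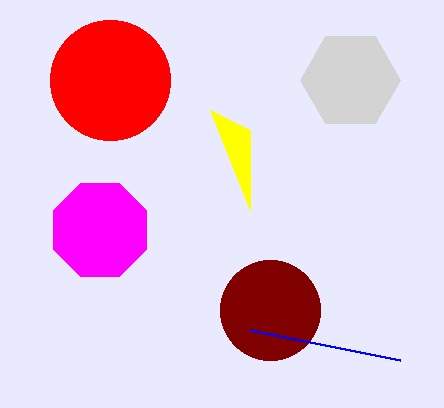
x_1 = 270
y_1 = 310
r_1 = 50
x2_2 = 250
y2_2 = 210
x1_3 = 400
y1_3 = 360
x_4 = 350
y_4 = 80
r_4 = 50
x_5 = 100
y_5 = 230
x_6 = 110
y_6 = 80
r_6 = 60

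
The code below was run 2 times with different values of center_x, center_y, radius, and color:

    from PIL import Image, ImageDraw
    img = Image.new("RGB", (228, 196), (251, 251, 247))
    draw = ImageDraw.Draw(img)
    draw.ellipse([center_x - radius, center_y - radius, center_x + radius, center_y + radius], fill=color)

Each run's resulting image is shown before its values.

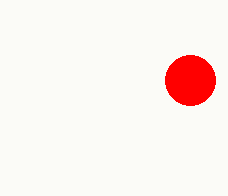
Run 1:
center_x = 190, center_y = 80, radius = 25, color = 'red'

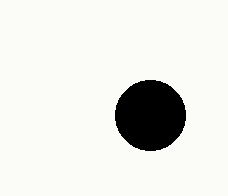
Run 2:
center_x = 150
center_y = 115
radius = 35
color = 'black'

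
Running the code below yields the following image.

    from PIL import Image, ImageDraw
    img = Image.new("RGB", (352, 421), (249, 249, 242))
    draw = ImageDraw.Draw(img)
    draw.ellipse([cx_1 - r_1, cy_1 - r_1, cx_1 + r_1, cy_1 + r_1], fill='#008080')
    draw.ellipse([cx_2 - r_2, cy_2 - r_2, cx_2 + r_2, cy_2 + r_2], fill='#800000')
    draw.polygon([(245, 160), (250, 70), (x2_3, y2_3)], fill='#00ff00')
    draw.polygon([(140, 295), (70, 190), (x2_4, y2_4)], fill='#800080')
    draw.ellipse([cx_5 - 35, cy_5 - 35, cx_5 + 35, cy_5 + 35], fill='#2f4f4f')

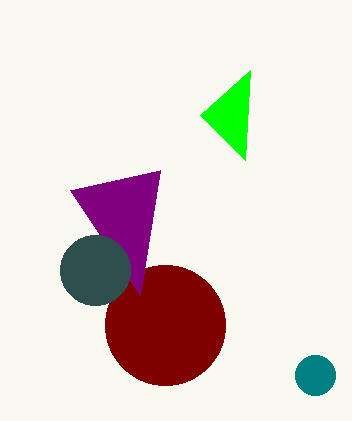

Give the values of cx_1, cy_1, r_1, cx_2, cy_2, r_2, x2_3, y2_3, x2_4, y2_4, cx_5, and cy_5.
cx_1 = 315, cy_1 = 375, r_1 = 20, cx_2 = 165, cy_2 = 325, r_2 = 60, x2_3 = 200, y2_3 = 115, x2_4 = 160, y2_4 = 170, cx_5 = 95, cy_5 = 270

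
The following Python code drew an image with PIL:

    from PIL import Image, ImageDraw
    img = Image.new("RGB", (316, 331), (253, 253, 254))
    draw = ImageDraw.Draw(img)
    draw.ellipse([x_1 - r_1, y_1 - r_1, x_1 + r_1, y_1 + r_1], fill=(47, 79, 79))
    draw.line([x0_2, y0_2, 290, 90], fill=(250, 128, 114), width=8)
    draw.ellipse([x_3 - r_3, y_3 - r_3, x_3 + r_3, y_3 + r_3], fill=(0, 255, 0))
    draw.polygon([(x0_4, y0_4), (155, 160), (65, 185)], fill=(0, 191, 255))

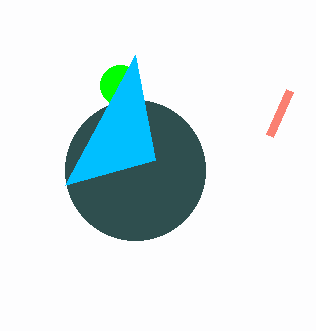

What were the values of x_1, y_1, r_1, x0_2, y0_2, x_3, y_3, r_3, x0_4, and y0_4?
x_1 = 135
y_1 = 170
r_1 = 70
x0_2 = 270
y0_2 = 135
x_3 = 120
y_3 = 85
r_3 = 20
x0_4 = 135
y0_4 = 55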